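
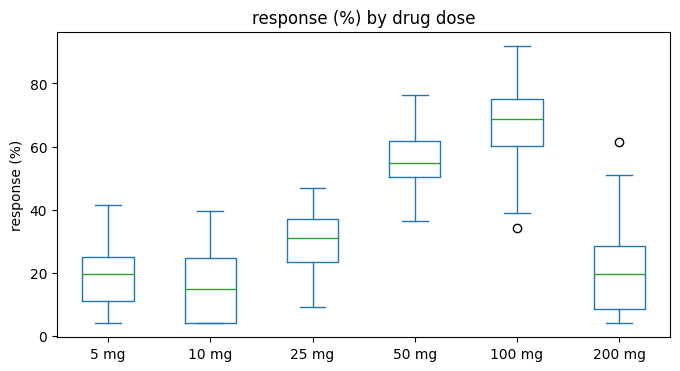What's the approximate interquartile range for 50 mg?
≈ 10

Q3 ≈ 60, Q1 ≈ 50; IQR ≈ 10.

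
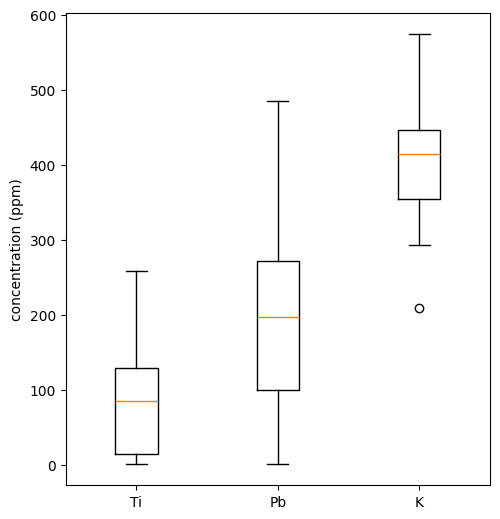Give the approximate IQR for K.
≈ 100

Q3 ≈ 450, Q1 ≈ 350; IQR ≈ 100.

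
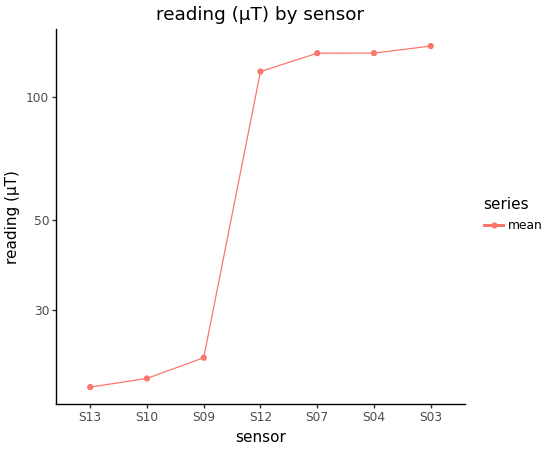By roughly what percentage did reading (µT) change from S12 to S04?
≈ +8.3%

S12 ≈ 120, S04 ≈ 130; (130 − 120) / 120 ≈ +8.3%.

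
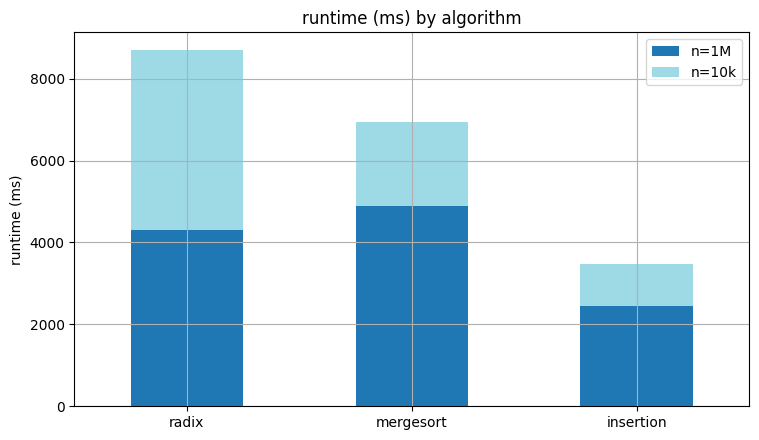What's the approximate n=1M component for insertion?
≈ 2000

n=1M top ≈ 2000, bottom ≈ 0; segment ≈ 2000.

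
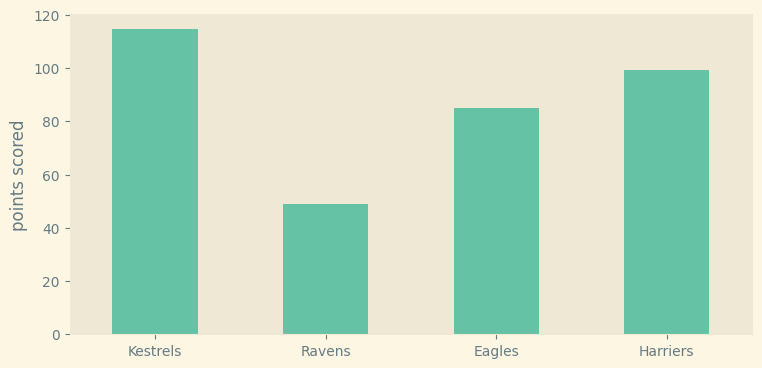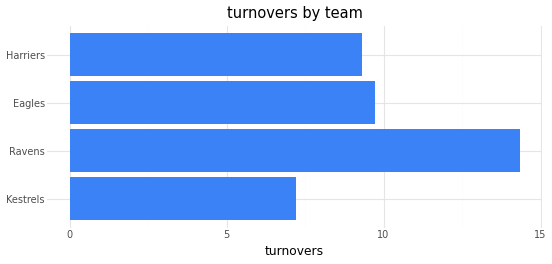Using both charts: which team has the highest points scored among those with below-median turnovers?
Kestrels

Chart 2 median turnovers ≈ 10; below-median teams: Kestrels, Harriers. Among those, Kestrels has the highest points scored (≈ 120).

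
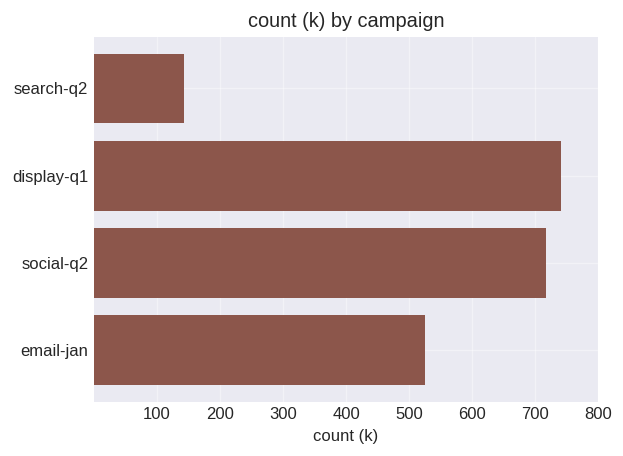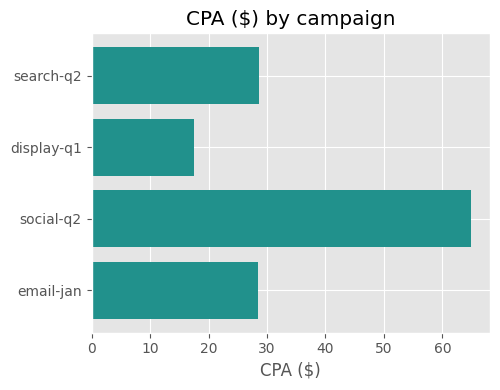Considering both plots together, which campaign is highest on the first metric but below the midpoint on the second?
display-q1

Chart 2 median CPA ($) ≈ 30; below-median campaigns: display-q1, email-jan. Among those, display-q1 has the highest count (k) (≈ 700).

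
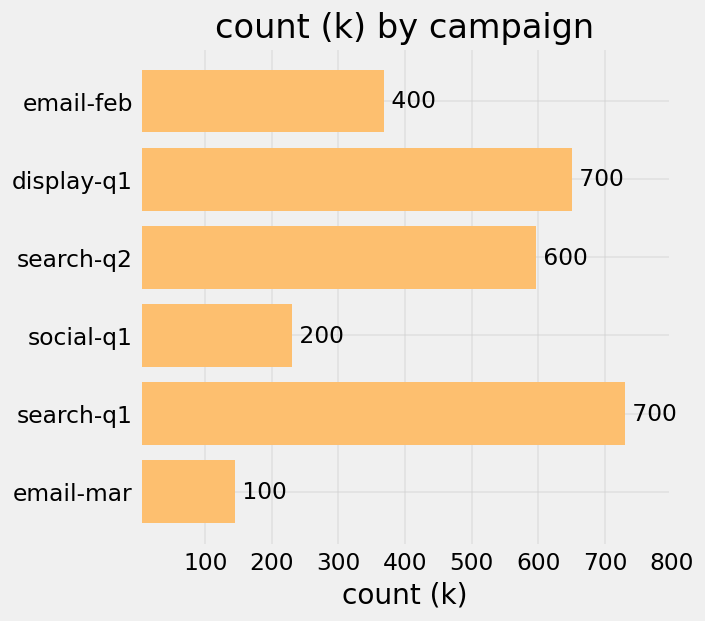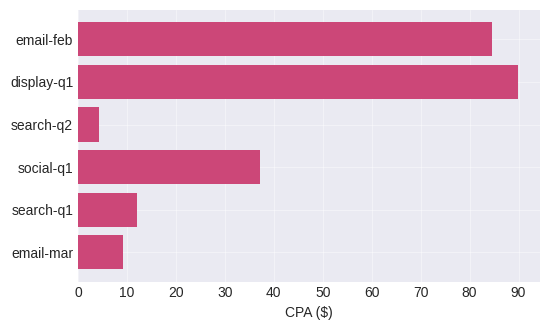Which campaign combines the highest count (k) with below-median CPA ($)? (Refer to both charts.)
search-q1

Chart 2 median CPA ($) ≈ 20; below-median campaigns: search-q2, search-q1, email-mar. Among those, search-q1 has the highest count (k) (≈ 700).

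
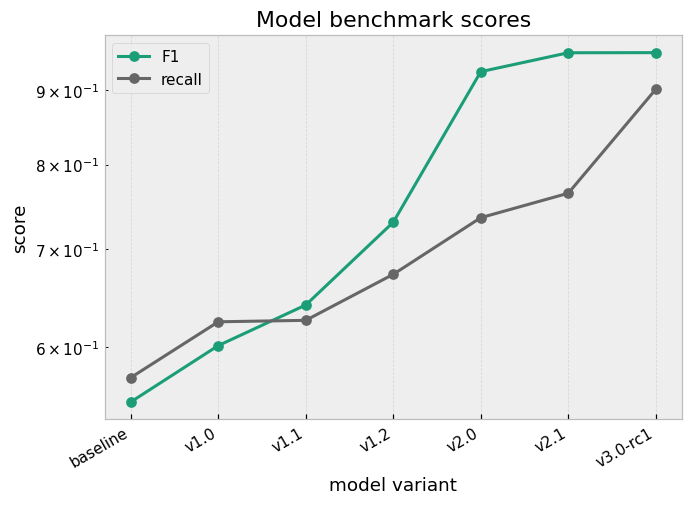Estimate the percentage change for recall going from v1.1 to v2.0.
v1.1 ≈ 0.65, v2.0 ≈ 0.75; (0.75 − 0.65) / 0.65 ≈ +15.4%.

≈ +15.4%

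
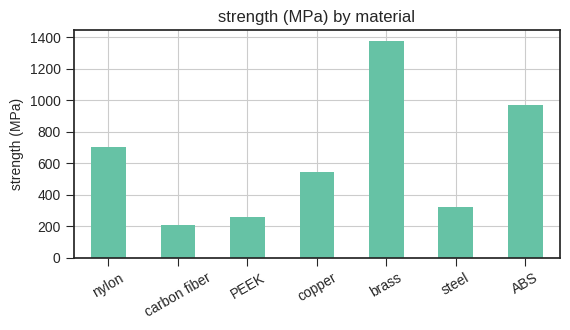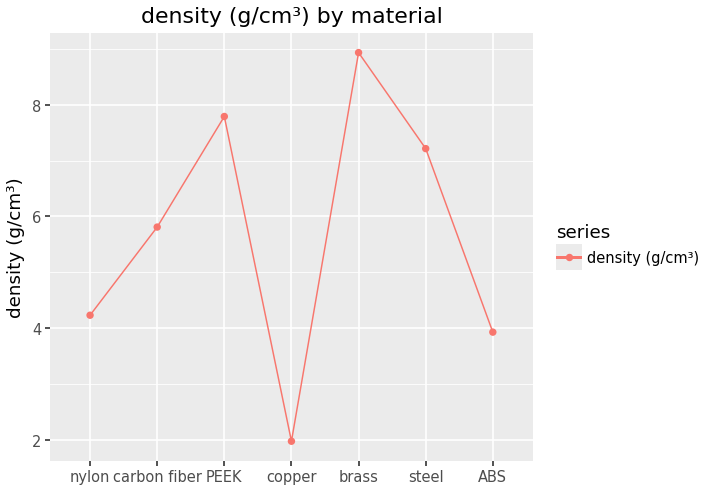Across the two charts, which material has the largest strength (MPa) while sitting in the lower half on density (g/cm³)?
ABS

Chart 2 median density (g/cm³) ≈ 6; below-median materials: nylon, copper, ABS. Among those, ABS has the highest strength (MPa) (≈ 1000).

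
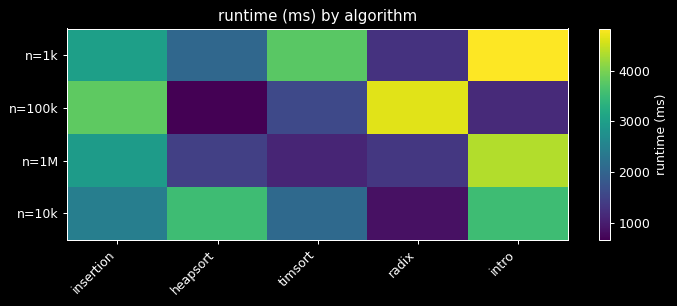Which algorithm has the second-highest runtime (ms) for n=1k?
timsort

Top 3 for n=1k: intro ≈ 5000, timsort ≈ 4000, insertion ≈ 3000.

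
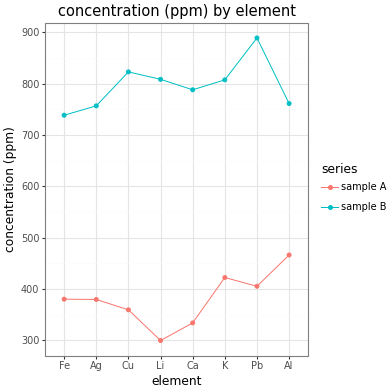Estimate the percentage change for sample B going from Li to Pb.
Li ≈ 800, Pb ≈ 900; (900 − 800) / 800 ≈ +12.5%.

≈ +12.5%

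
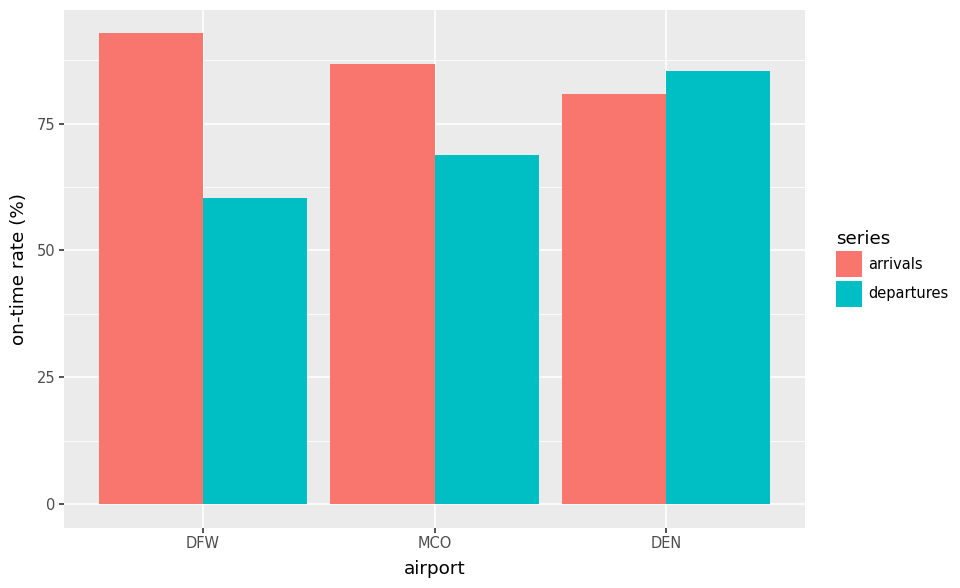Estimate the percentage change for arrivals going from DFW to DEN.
≈ -11.1%

DFW ≈ 90, DEN ≈ 80; (80 − 90) / 90 ≈ -11.1%.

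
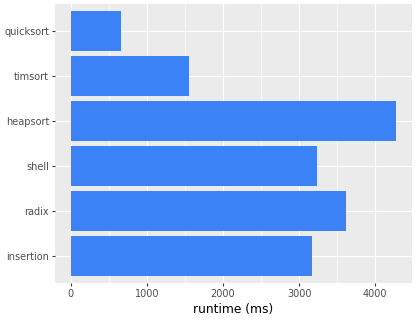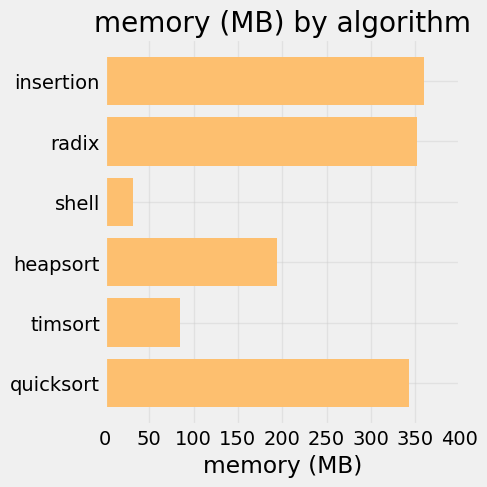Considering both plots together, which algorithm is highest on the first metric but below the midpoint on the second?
heapsort

Chart 2 median memory (MB) ≈ 250; below-median algorithms: shell, heapsort, timsort. Among those, heapsort has the highest runtime (ms) (≈ 4500).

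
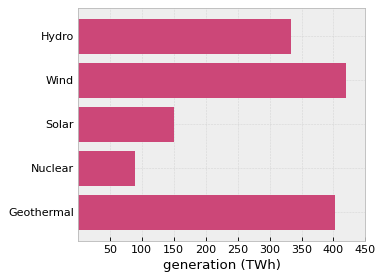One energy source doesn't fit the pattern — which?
Nuclear ≈ 100; the rest sit between ≈ 150 and ≈ 400.

Nuclear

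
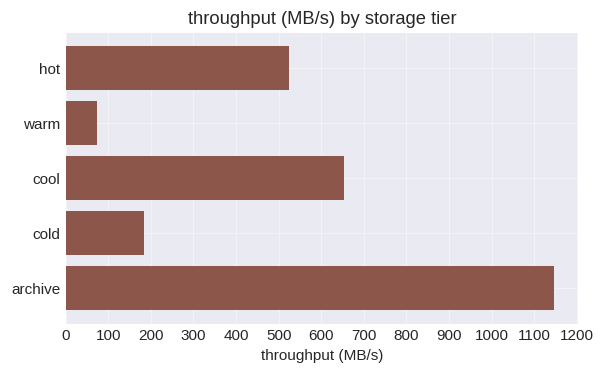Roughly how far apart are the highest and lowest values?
Max archive ≈ 1100, min warm ≈ 100; range ≈ 1000.

≈ 1000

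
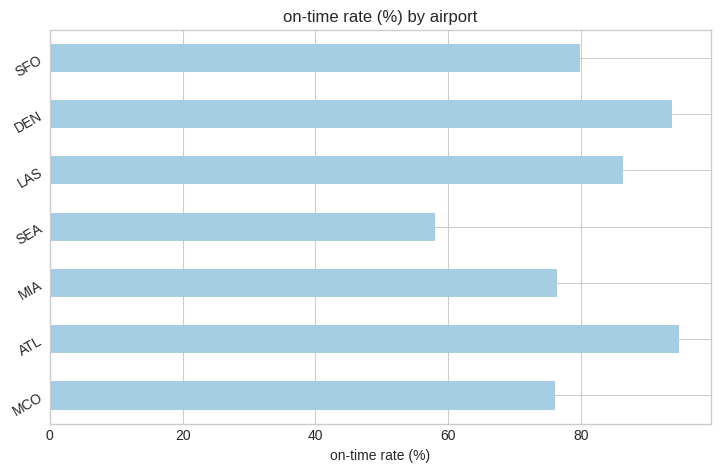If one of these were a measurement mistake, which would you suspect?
SEA ≈ 60; the rest sit between ≈ 80 and ≈ 90.

SEA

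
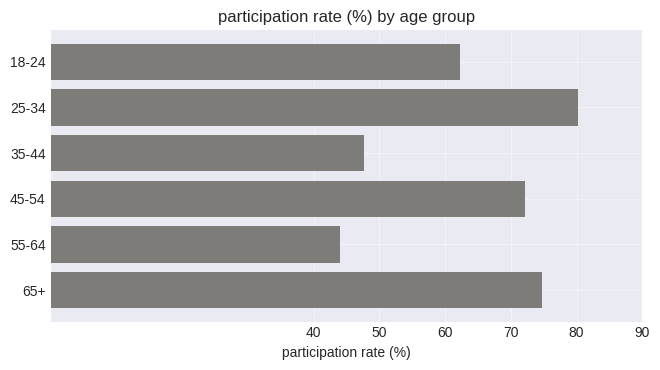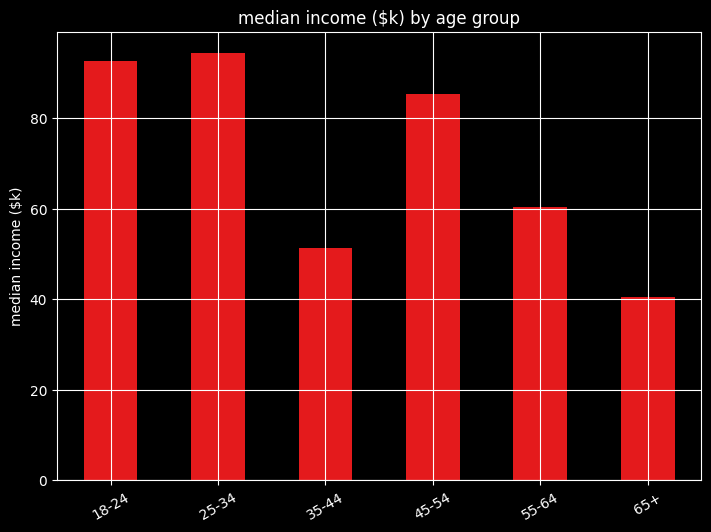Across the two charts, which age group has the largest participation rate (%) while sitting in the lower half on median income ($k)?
Chart 2 median median income ($k) ≈ 70; below-median age groups: 35-44, 55-64, 65+. Among those, 65+ has the highest participation rate (%) (≈ 70).

65+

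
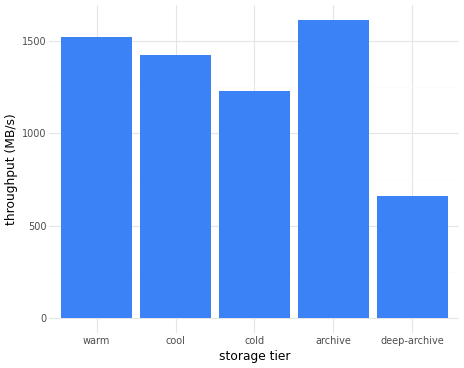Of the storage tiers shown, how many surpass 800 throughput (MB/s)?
Above 800: warm, cool, cold, archive.

4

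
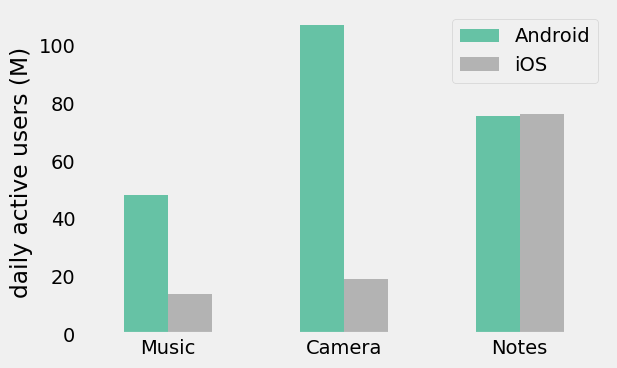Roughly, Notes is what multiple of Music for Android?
≈ 1.6×

Notes ≈ 80, Music ≈ 50; 80/50 ≈ 1.6.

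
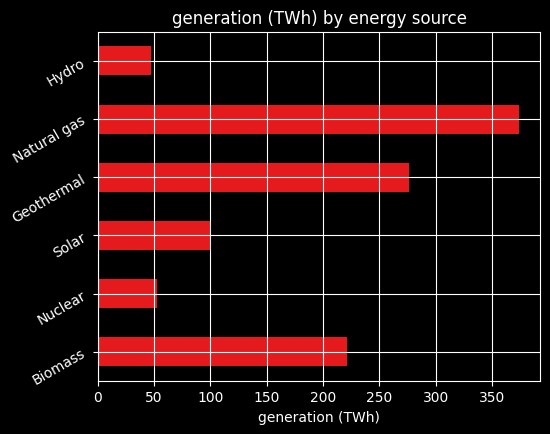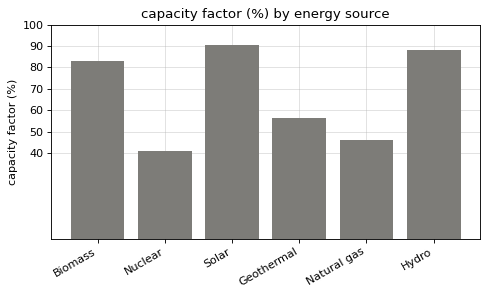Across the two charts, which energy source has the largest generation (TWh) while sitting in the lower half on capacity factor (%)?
Chart 2 median capacity factor (%) ≈ 70; below-median energy sources: Nuclear, Geothermal, Natural gas. Among those, Natural gas has the highest generation (TWh) (≈ 350).

Natural gas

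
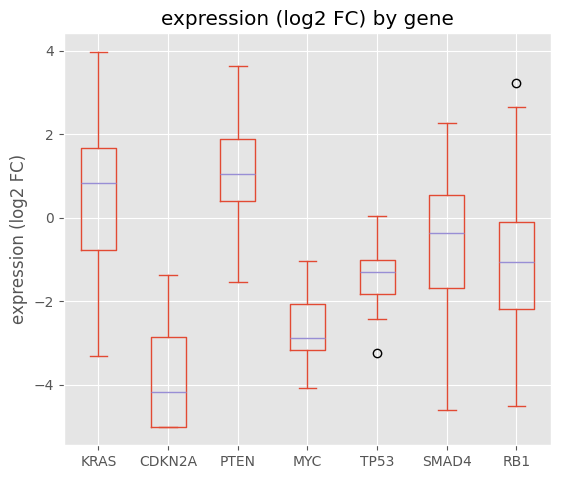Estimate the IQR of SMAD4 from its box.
≈ 2.0

Q3 ≈ 0.5, Q1 ≈ -1.5; IQR ≈ 2.0.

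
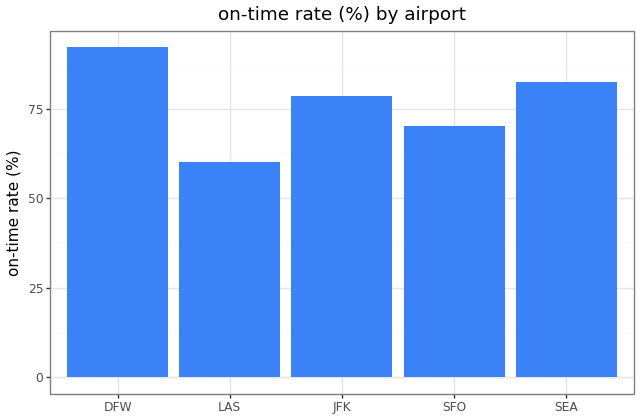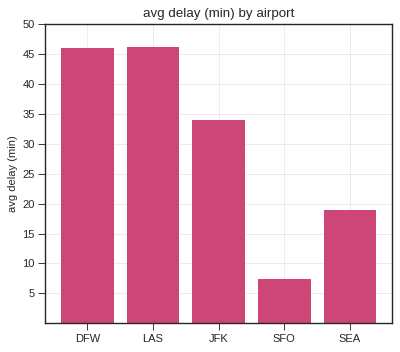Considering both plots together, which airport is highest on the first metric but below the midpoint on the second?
Chart 2 median avg delay (min) ≈ 35; below-median airports: SFO, SEA. Among those, SEA has the highest on-time rate (%) (≈ 80).

SEA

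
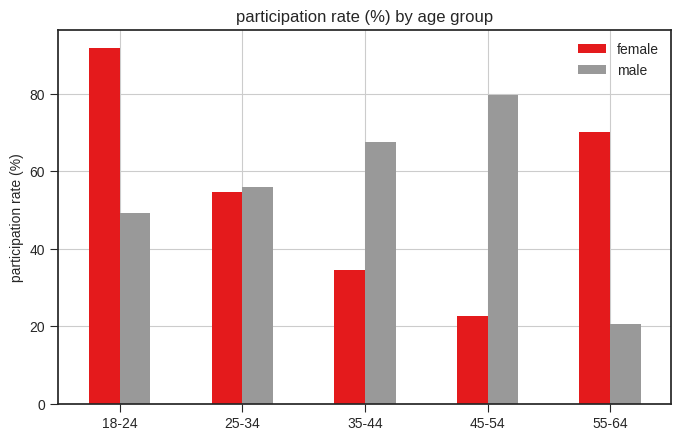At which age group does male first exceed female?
18-24: male ≈ 50 vs female ≈ 90 (not yet); 25-34: male ≈ 60 vs female ≈ 50 (first crossover).

25-34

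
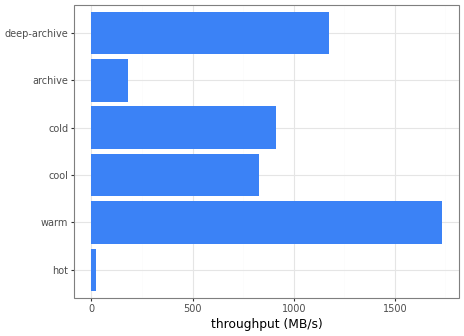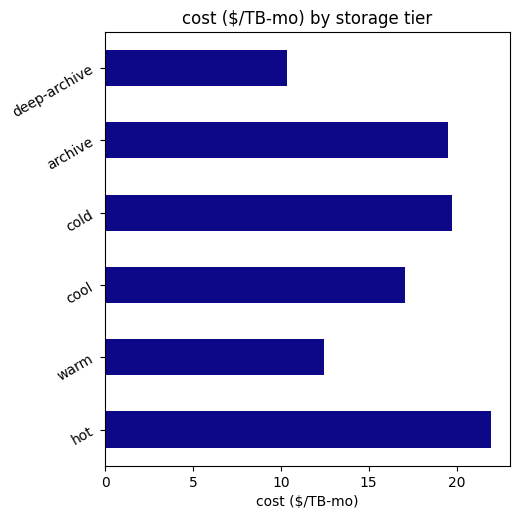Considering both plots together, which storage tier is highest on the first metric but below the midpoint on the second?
Chart 2 median cost ($/TB-mo) ≈ 20; below-median storage tiers: warm, cool, deep-archive. Among those, warm has the highest throughput (MB/s) (≈ 1800).

warm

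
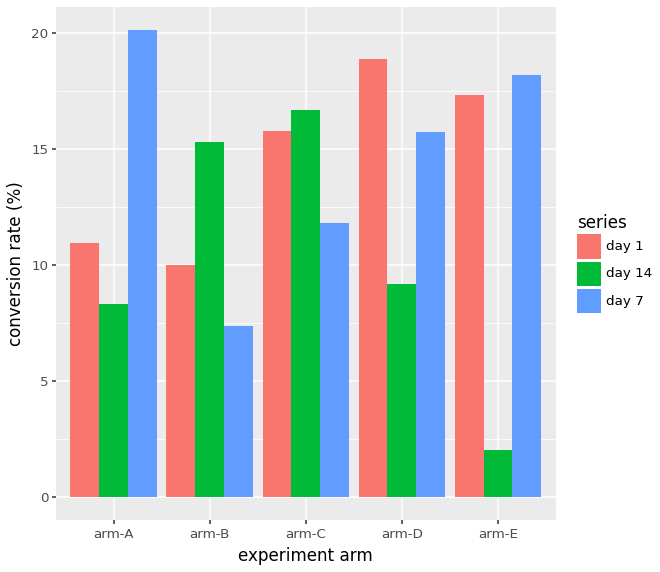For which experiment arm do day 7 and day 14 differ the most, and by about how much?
arm-E: day 7 ≈ 18, day 14 ≈ 2 → gap ≈ 16. Next-largest (arm-A) is only ≈ 12.

arm-E, ≈ 16 %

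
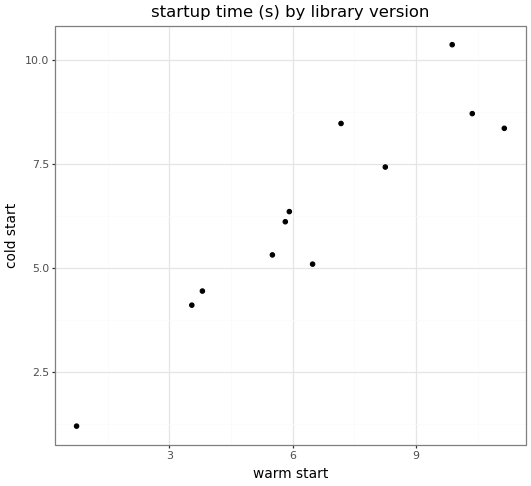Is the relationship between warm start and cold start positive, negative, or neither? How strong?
positive, strong

Points are positively correlated; strong (|r| ≈ 0.9).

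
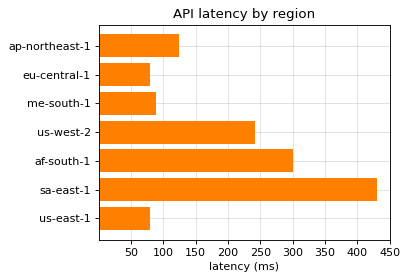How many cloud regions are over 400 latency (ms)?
1

Above 400: sa-east-1.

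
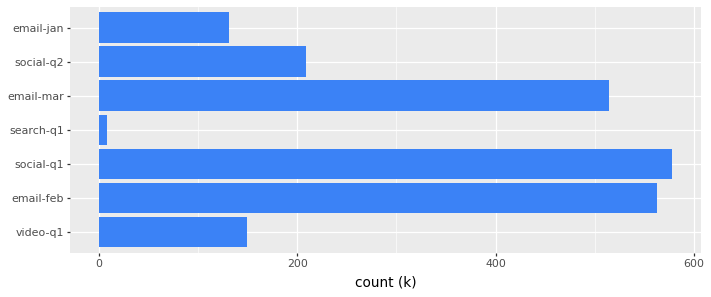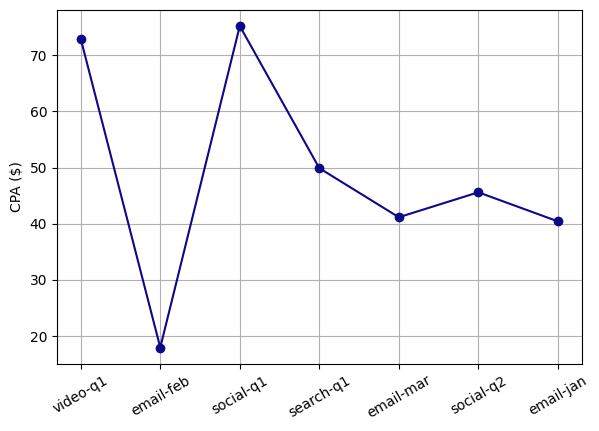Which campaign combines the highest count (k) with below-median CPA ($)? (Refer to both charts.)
Chart 2 median CPA ($) ≈ 50; below-median campaigns: email-feb, email-mar, email-jan. Among those, email-feb has the highest count (k) (≈ 600).

email-feb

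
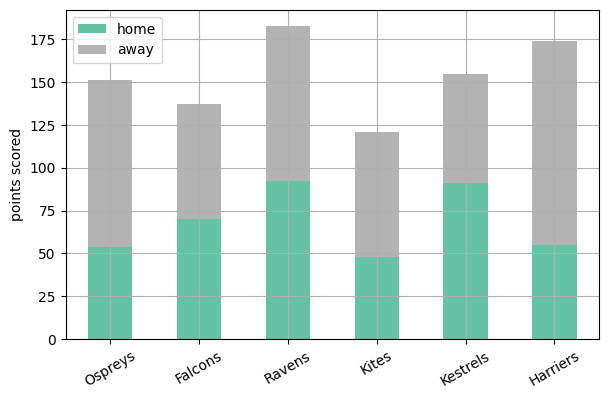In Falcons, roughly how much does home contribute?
≈ 80

home top ≈ 80, bottom ≈ 0; segment ≈ 80.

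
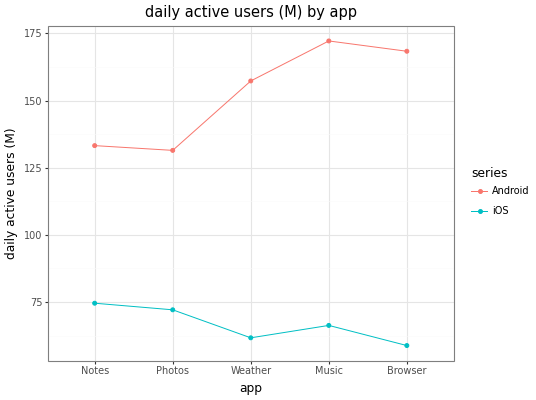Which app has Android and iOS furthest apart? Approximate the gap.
Browser: Android ≈ 170, iOS ≈ 60 → gap ≈ 110. Next-largest (Music) is only ≈ 100.

Browser, ≈ 110 M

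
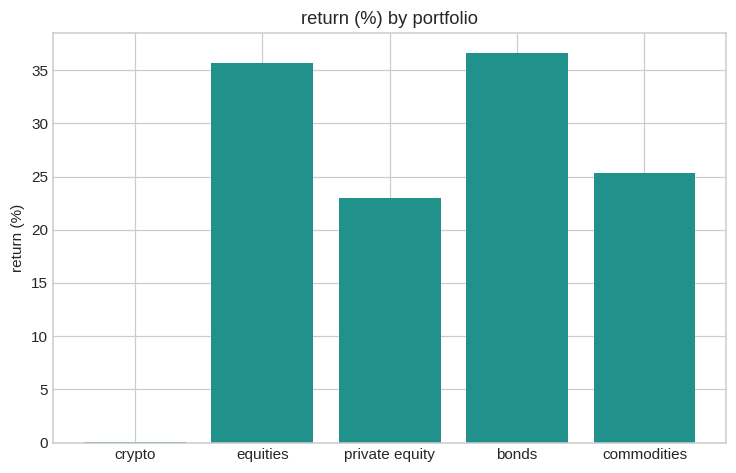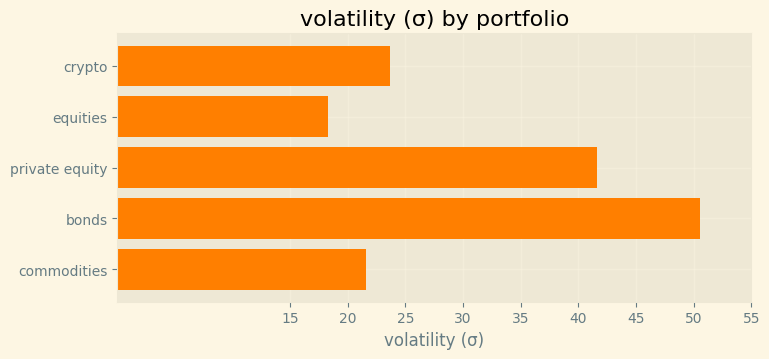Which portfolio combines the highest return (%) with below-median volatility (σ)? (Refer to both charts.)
Chart 2 median volatility (σ) ≈ 25; below-median portfolios: equities, commodities. Among those, equities has the highest return (%) (≈ 35).

equities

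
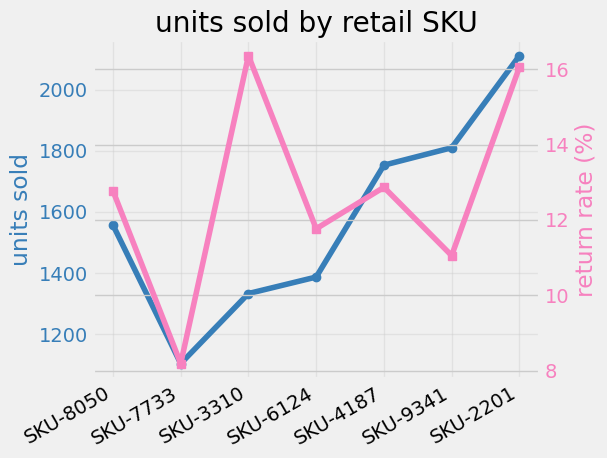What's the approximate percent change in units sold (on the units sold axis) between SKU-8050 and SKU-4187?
≈ +12.5%

SKU-8050 ≈ 1600, SKU-4187 ≈ 1800; (1800 − 1600) / 1600 ≈ +12.5%.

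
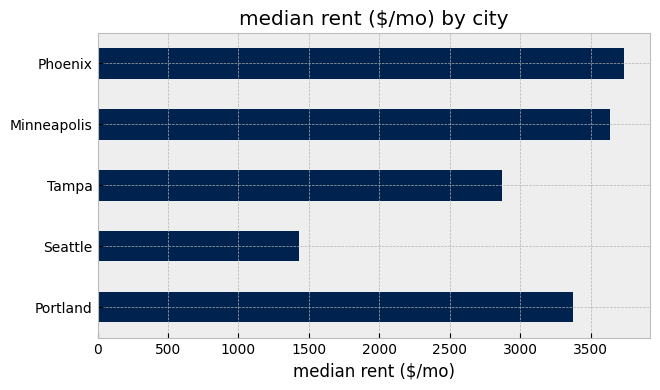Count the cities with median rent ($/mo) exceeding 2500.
Above 2500: Portland, Tampa, Minneapolis, Phoenix.

4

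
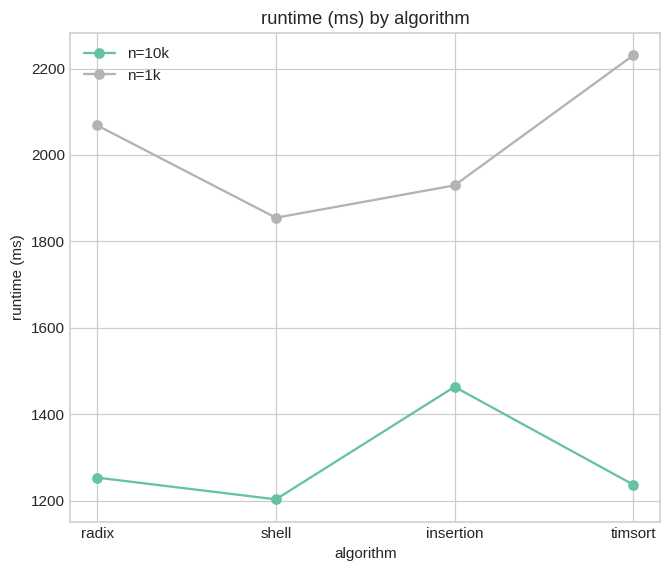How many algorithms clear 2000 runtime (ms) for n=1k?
2

Above 2000: radix, timsort.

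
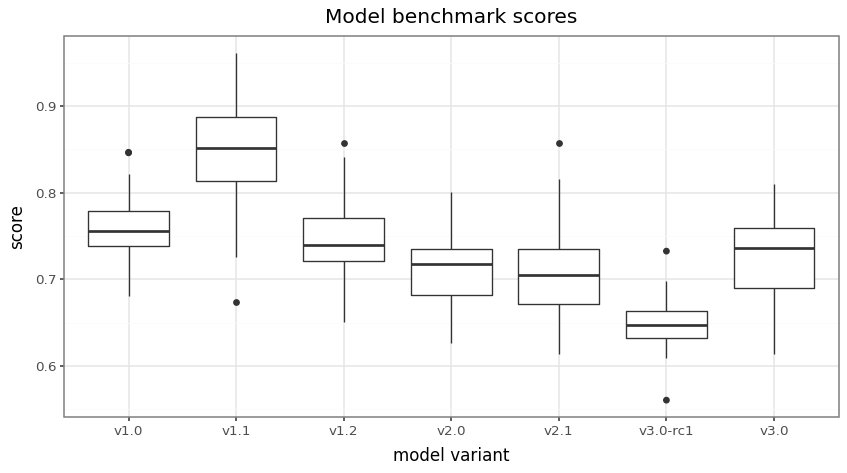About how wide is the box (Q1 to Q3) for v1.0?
≈ 0.04

Q3 ≈ 0.78, Q1 ≈ 0.74; IQR ≈ 0.04.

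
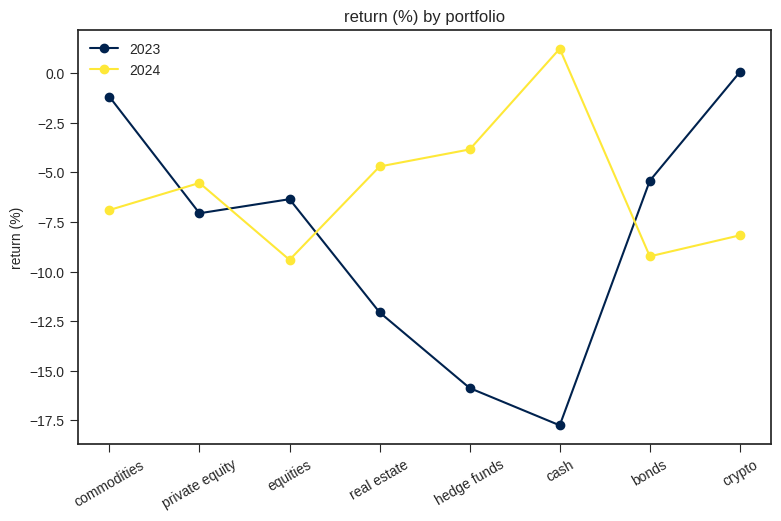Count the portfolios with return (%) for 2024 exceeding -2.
1

Above -2: cash.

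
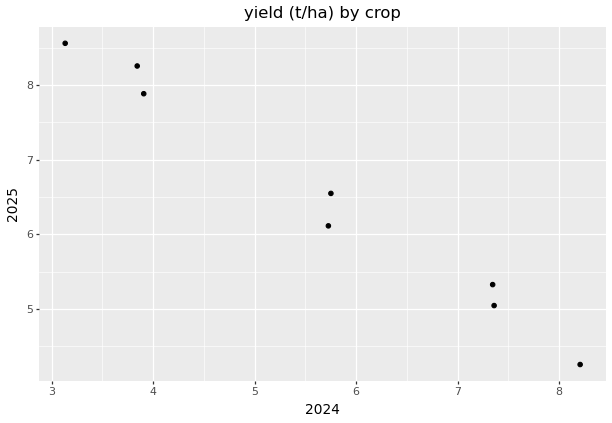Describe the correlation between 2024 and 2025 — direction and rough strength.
Points are negatively correlated; strong (|r| ≈ 1.0).

negative, strong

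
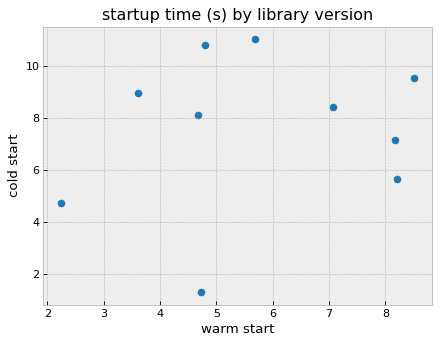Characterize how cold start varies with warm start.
no clear correlation

Points are roughly uncorrelated; weak (|r| ≈ 0.2).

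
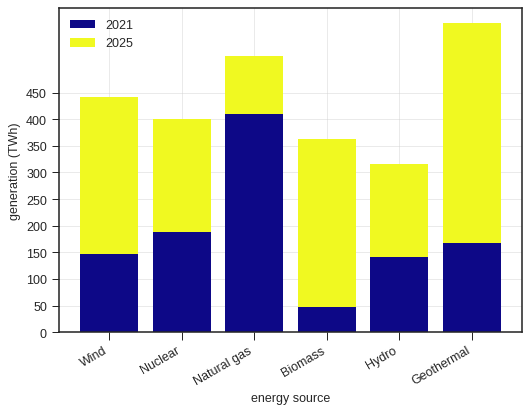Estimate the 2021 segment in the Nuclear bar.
≈ 200

2021 top ≈ 200, bottom ≈ 0; segment ≈ 200.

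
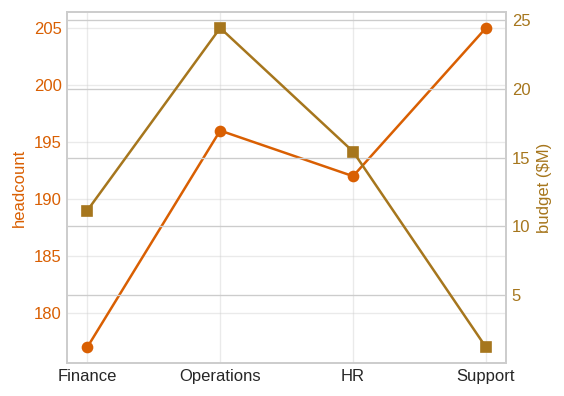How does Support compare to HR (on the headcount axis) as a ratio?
≈ 1.08×

Support ≈ 205, HR ≈ 190; 205/190 ≈ 1.08.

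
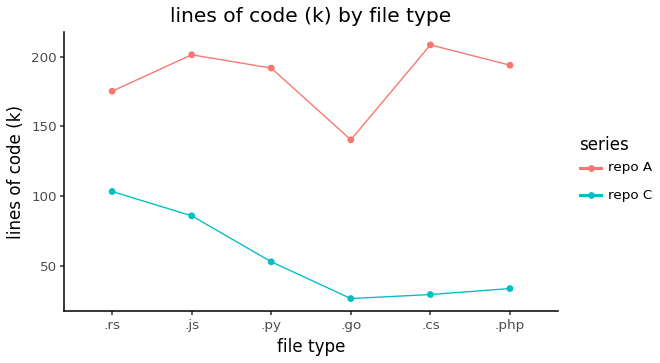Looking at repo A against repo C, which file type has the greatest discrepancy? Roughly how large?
.cs: repo A ≈ 200, repo C ≈ 20 → gap ≈ 180. Next-largest (.php) is only ≈ 160.

.cs, ≈ 180 k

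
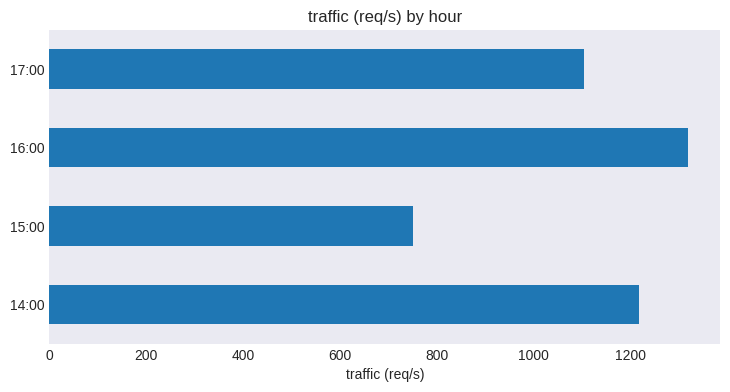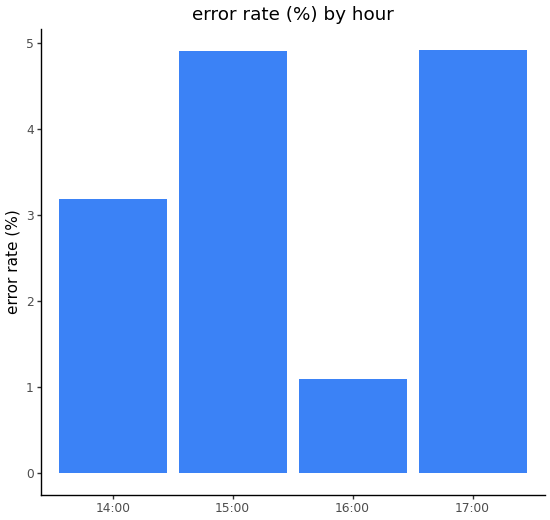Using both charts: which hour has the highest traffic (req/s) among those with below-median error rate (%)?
Chart 2 median error rate (%) ≈ 4; below-median hours: 14:00, 16:00. Among those, 16:00 has the highest traffic (req/s) (≈ 1400).

16:00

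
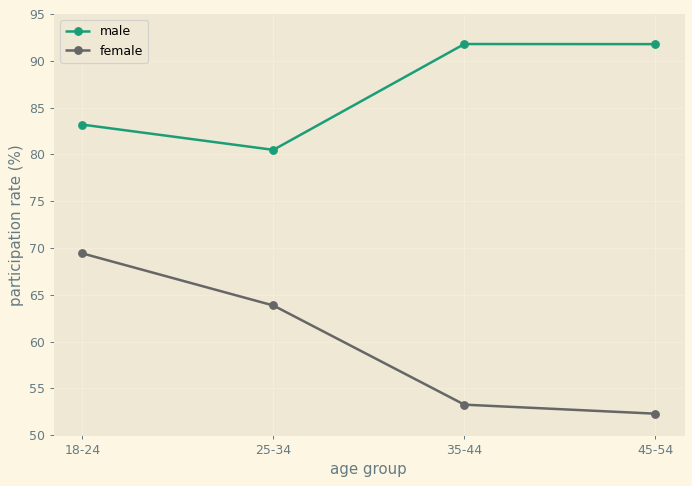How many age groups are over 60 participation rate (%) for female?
2

Above 60: 18-24, 25-34.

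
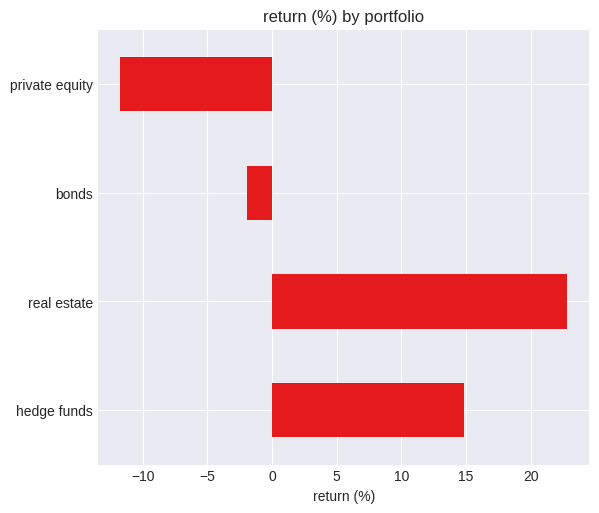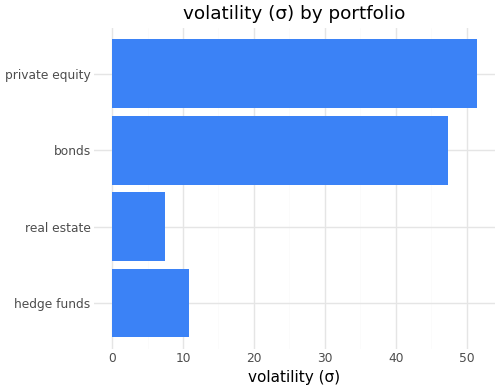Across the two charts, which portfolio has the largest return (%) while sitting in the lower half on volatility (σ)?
real estate

Chart 2 median volatility (σ) ≈ 30; below-median portfolios: hedge funds, real estate. Among those, real estate has the highest return (%) (≈ 25).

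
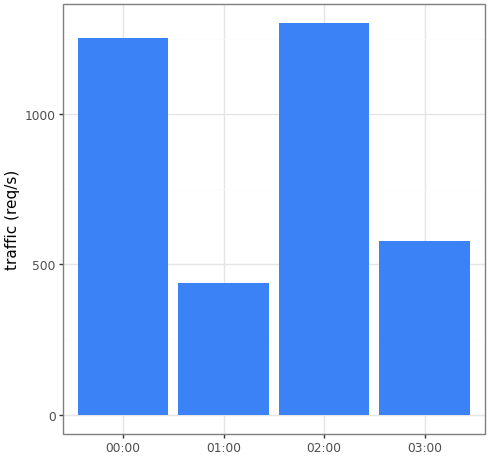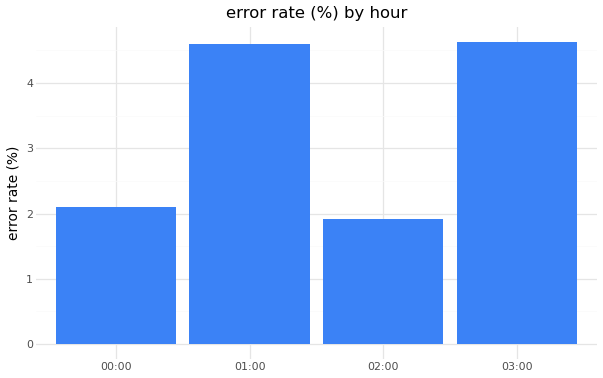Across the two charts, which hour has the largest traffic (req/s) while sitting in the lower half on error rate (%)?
Chart 2 median error rate (%) ≈ 3.5; below-median hours: 00:00, 02:00. Among those, 02:00 has the highest traffic (req/s) (≈ 1400).

02:00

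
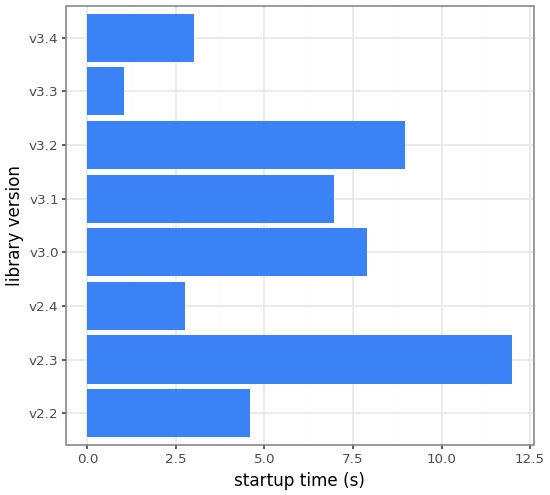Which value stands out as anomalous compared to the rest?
v2.3

v2.3 ≈ 12; the rest sit between ≈ 1 and ≈ 9.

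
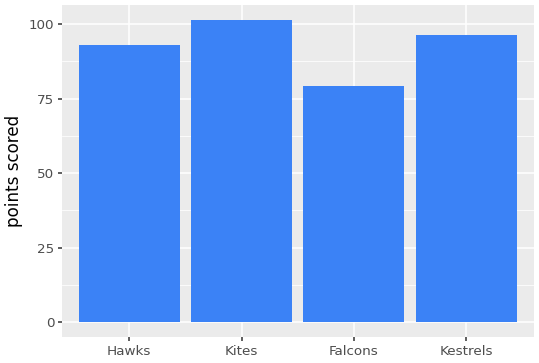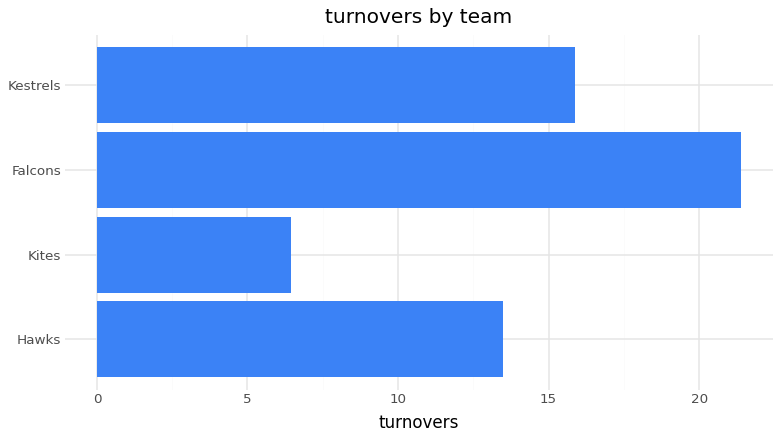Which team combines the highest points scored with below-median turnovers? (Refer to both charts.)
Chart 2 median turnovers ≈ 14; below-median teams: Hawks, Kites. Among those, Kites has the highest points scored (≈ 100).

Kites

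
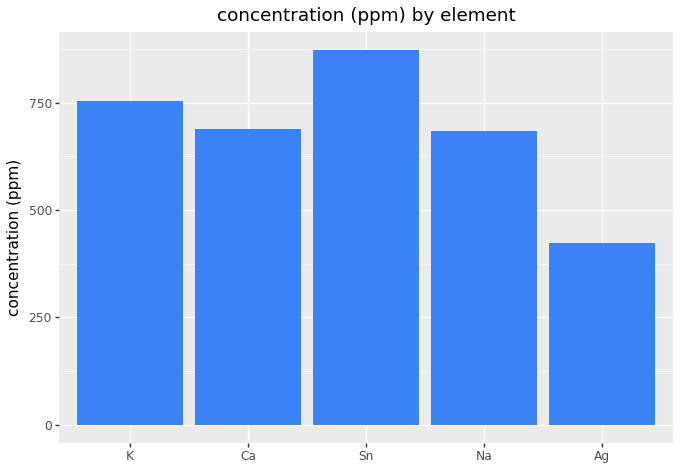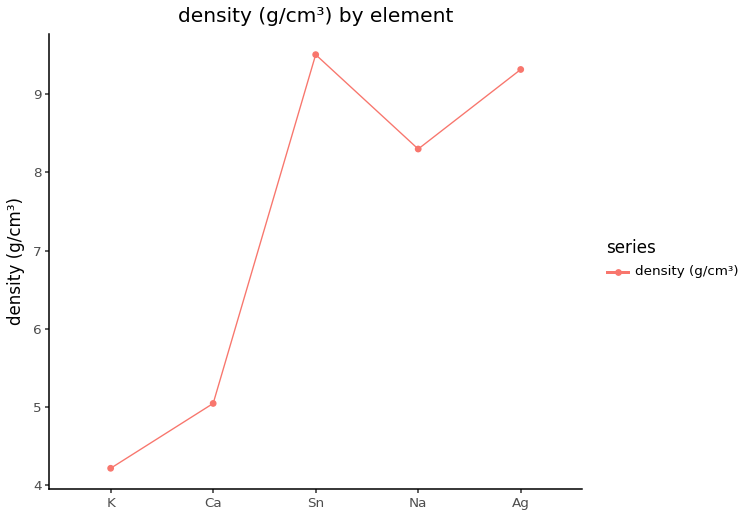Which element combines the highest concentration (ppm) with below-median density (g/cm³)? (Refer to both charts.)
K

Chart 2 median density (g/cm³) ≈ 8; below-median elements: K, Ca. Among those, K has the highest concentration (ppm) (≈ 800).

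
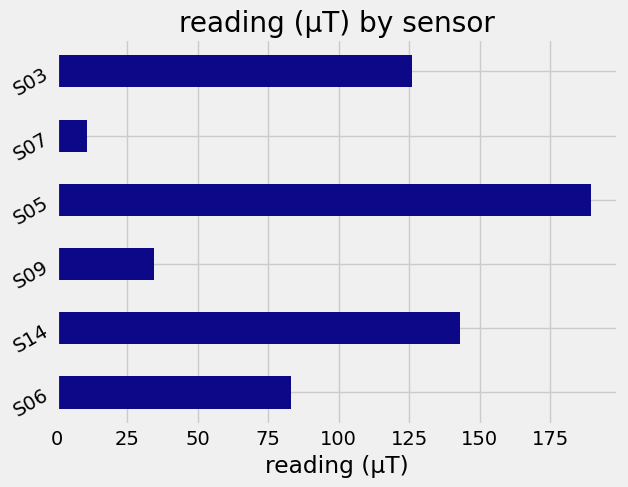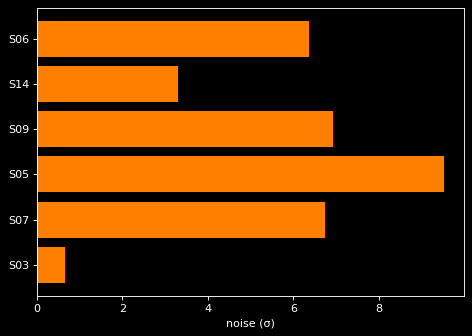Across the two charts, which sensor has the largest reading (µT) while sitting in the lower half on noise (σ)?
S14

Chart 2 median noise (σ) ≈ 7; below-median sensors: S06, S14, S03. Among those, S14 has the highest reading (µT) (≈ 140).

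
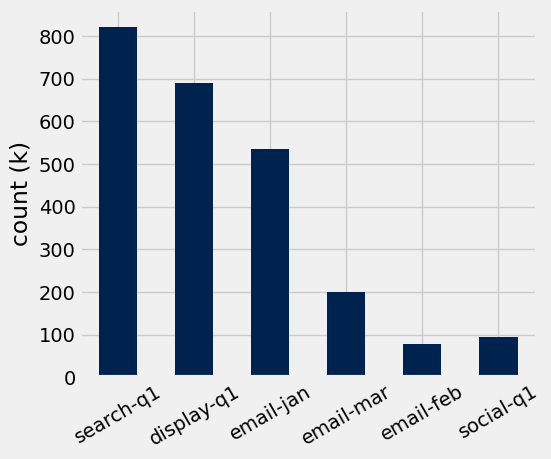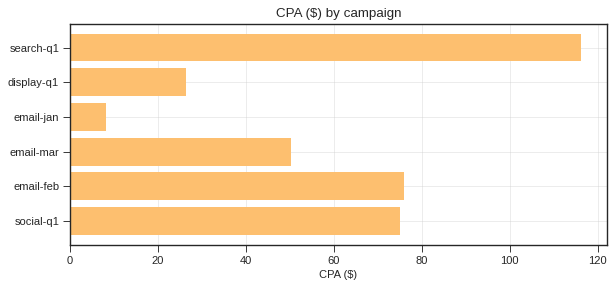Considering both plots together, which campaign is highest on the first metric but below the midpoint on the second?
display-q1

Chart 2 median CPA ($) ≈ 60; below-median campaigns: display-q1, email-jan, email-mar. Among those, display-q1 has the highest count (k) (≈ 700).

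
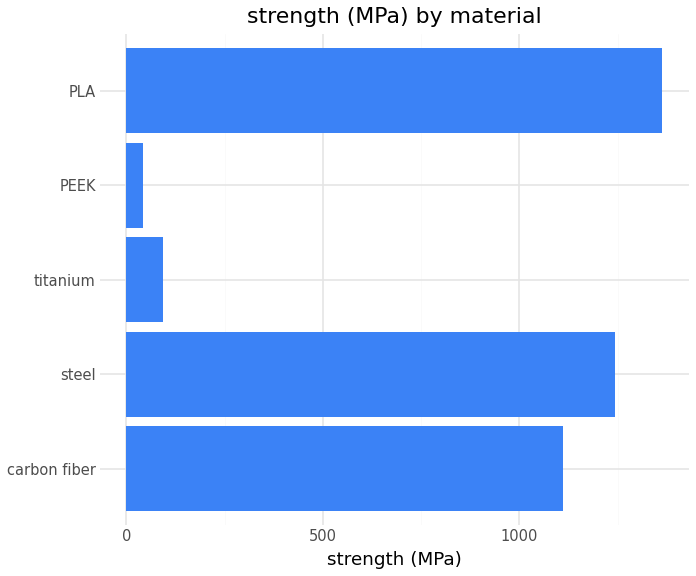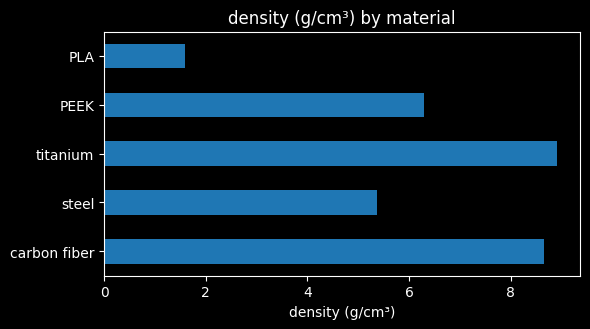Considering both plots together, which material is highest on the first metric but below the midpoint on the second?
Chart 2 median density (g/cm³) ≈ 6; below-median materials: steel, PLA. Among those, PLA has the highest strength (MPa) (≈ 1400).

PLA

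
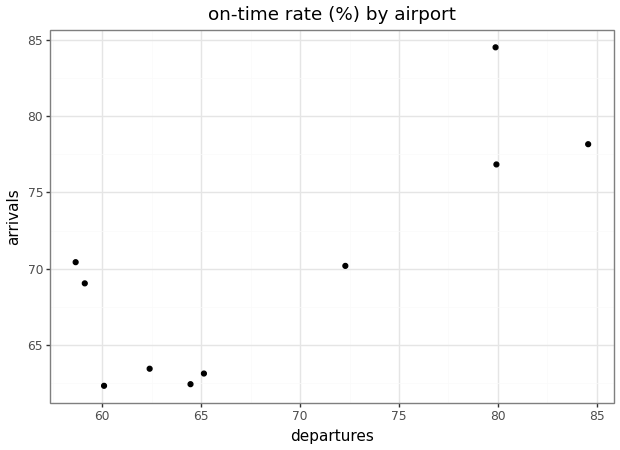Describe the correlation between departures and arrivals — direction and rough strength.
Points are positively correlated; strong (|r| ≈ 0.8).

positive, strong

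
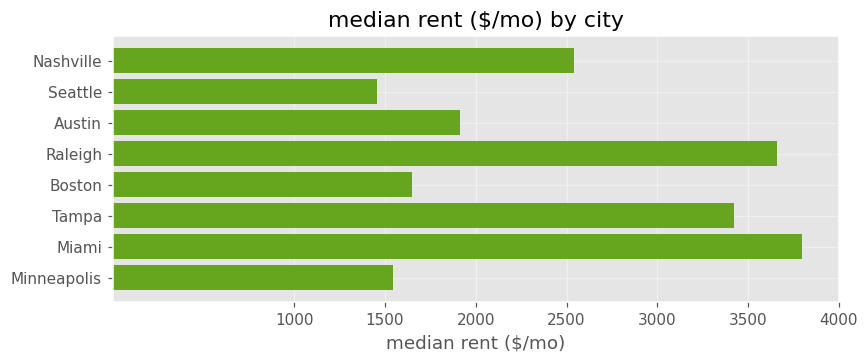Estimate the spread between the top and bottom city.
≈ 2500

Max Miami ≈ 4000, min Seattle ≈ 1500; range ≈ 2500.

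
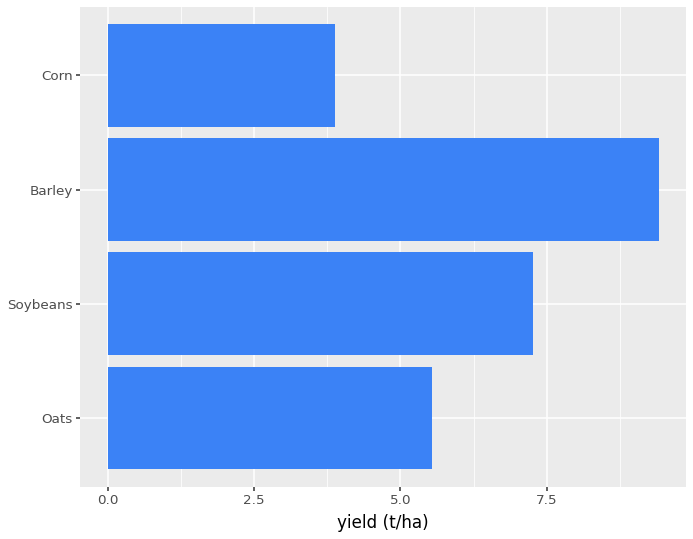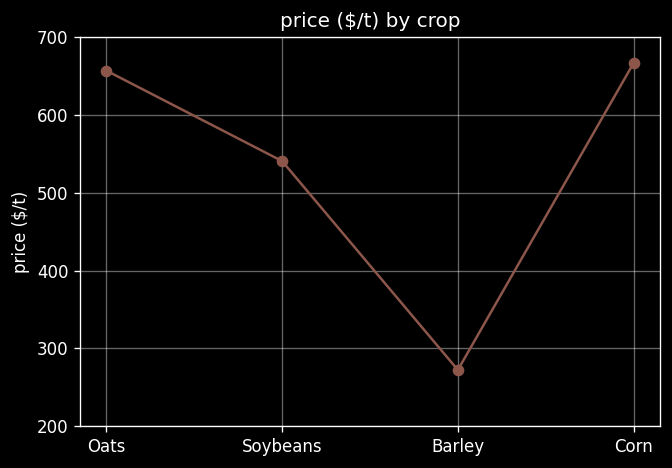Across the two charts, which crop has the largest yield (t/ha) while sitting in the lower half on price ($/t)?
Chart 2 median price ($/t) ≈ 600; below-median crops: Soybeans, Barley. Among those, Barley has the highest yield (t/ha) (≈ 9).

Barley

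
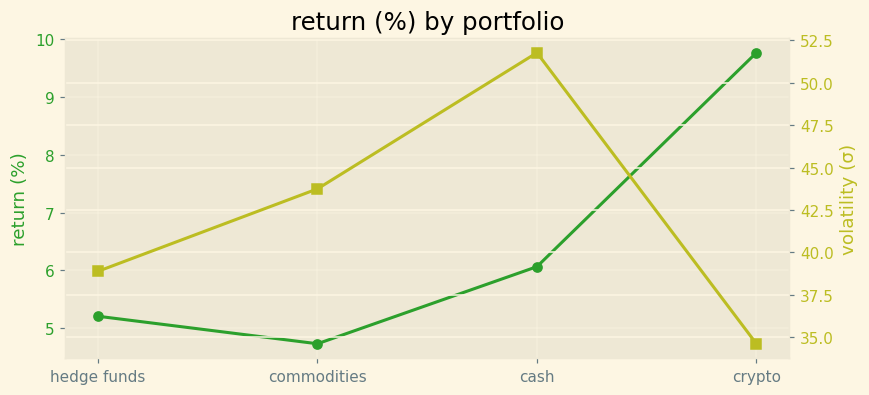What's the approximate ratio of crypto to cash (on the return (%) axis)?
≈ 1.67×

crypto ≈ 10.0, cash ≈ 6.0; 10.0/6.0 ≈ 1.67.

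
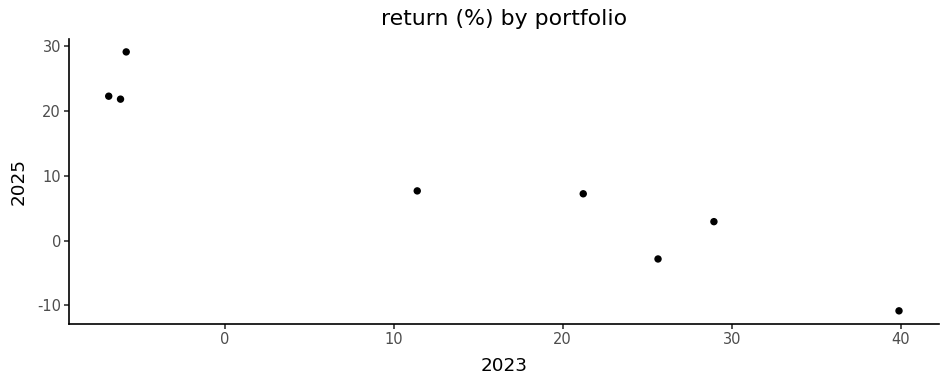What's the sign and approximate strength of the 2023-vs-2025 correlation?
negative, strong

Points are negatively correlated; strong (|r| ≈ 1.0).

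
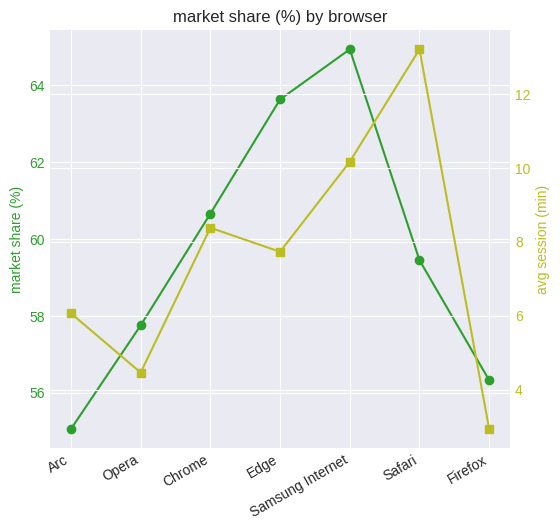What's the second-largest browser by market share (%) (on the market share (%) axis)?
Top 3 (on the market share (%) axis): Samsung Internet ≈ 65, Edge ≈ 64, Chrome ≈ 61.

Edge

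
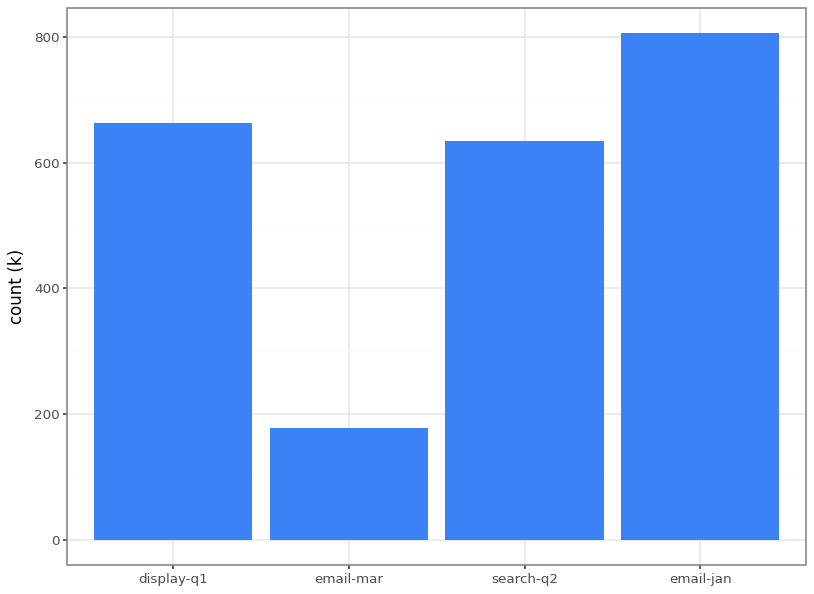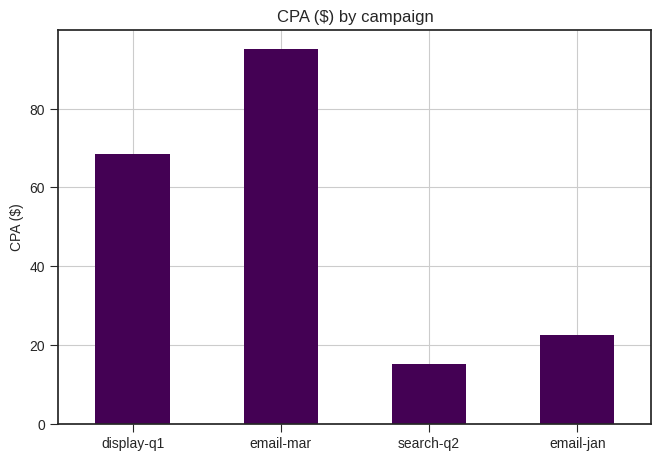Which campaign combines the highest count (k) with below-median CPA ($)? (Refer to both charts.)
email-jan

Chart 2 median CPA ($) ≈ 50; below-median campaigns: search-q2, email-jan. Among those, email-jan has the highest count (k) (≈ 800).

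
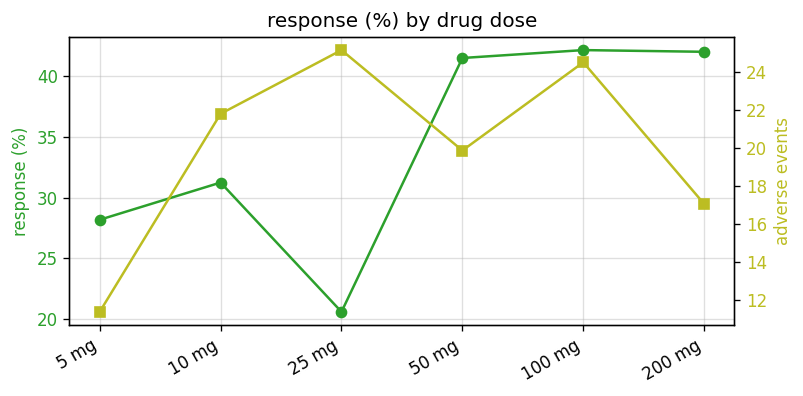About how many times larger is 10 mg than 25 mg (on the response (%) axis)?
≈ 1.6×

10 mg ≈ 32, 25 mg ≈ 20; 32/20 ≈ 1.6.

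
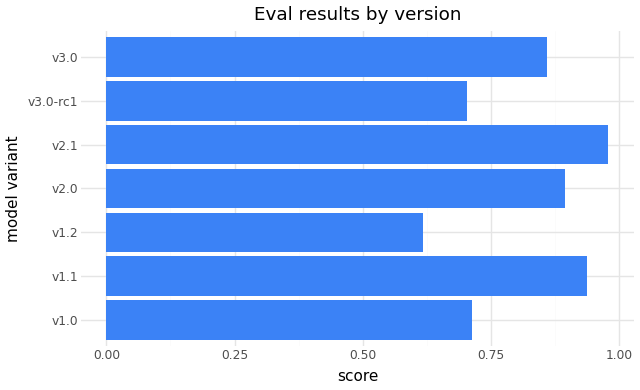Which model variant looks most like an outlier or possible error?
v1.2

v1.2 ≈ 0.6; the rest sit between ≈ 0.7 and ≈ 1.0.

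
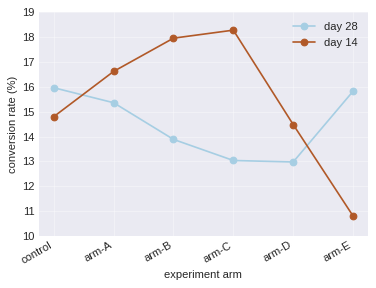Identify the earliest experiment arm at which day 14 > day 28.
control: day 14 ≈ 15 vs day 28 ≈ 16 (not yet); arm-A: day 14 ≈ 17 vs day 28 ≈ 15 (first crossover).

arm-A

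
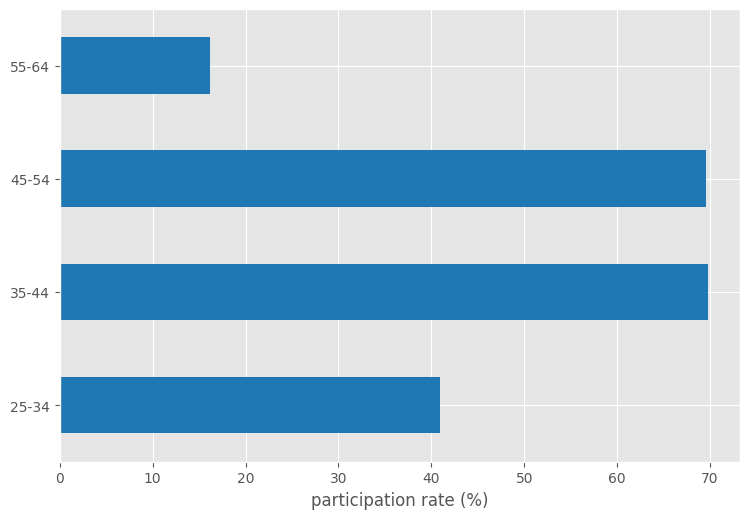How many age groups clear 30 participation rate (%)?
Above 30: 25-34, 35-44, 45-54.

3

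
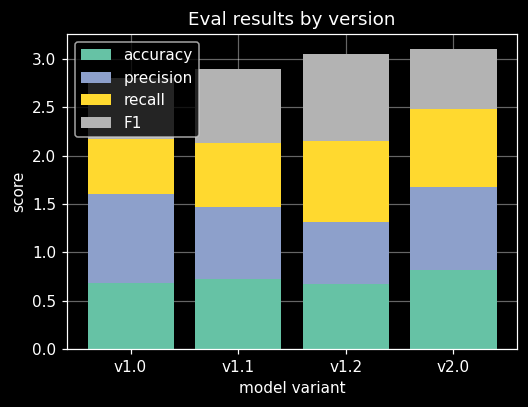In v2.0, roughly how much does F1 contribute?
F1 top ≈ 3.0, bottom ≈ 2.5; segment ≈ 0.5.

≈ 0.5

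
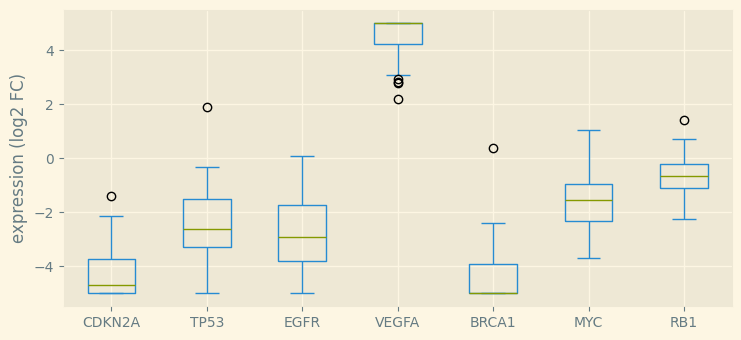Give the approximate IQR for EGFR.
Q3 ≈ -2, Q1 ≈ -4; IQR ≈ 2.

≈ 2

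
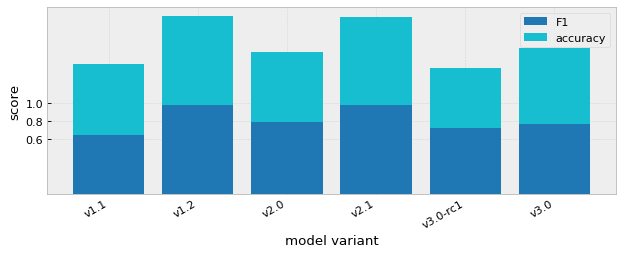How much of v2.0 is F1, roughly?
F1 top ≈ 0.8, bottom ≈ 0.0; segment ≈ 0.8.

≈ 0.8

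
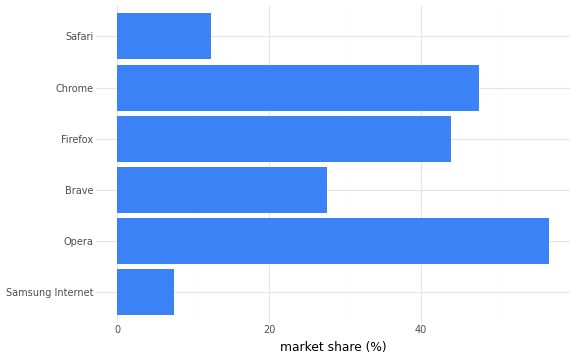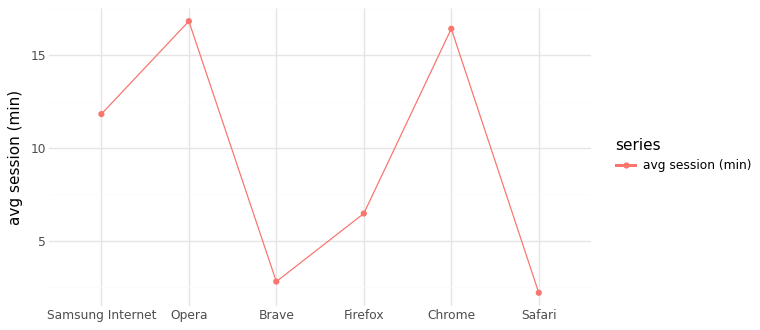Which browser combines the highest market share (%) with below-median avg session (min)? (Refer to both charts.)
Chart 2 median avg session (min) ≈ 10; below-median browsers: Brave, Firefox, Safari. Among those, Firefox has the highest market share (%) (≈ 40).

Firefox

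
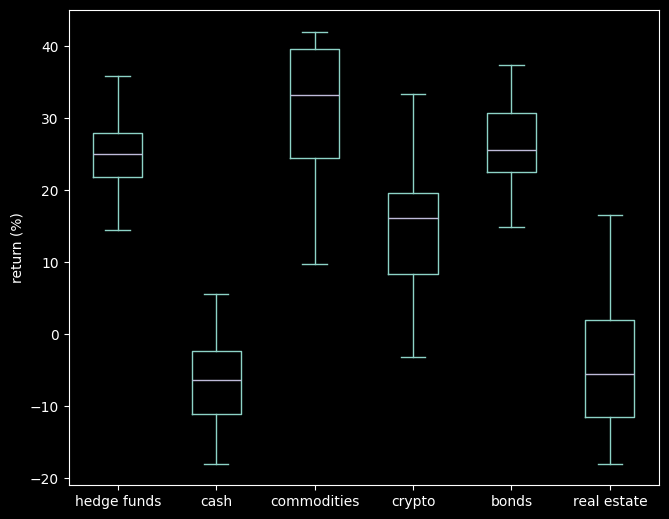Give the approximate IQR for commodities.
Q3 ≈ 40, Q1 ≈ 25; IQR ≈ 15.

≈ 15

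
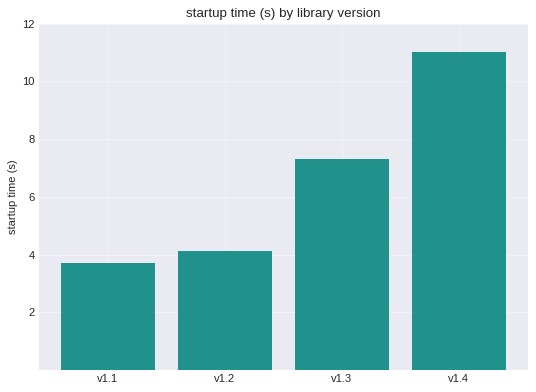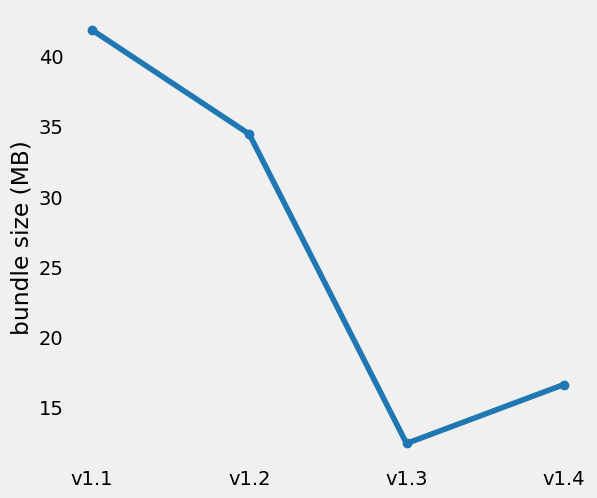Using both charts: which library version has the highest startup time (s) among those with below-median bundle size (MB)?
v1.4

Chart 2 median bundle size (MB) ≈ 25; below-median library versions: v1.3, v1.4. Among those, v1.4 has the highest startup time (s) (≈ 12).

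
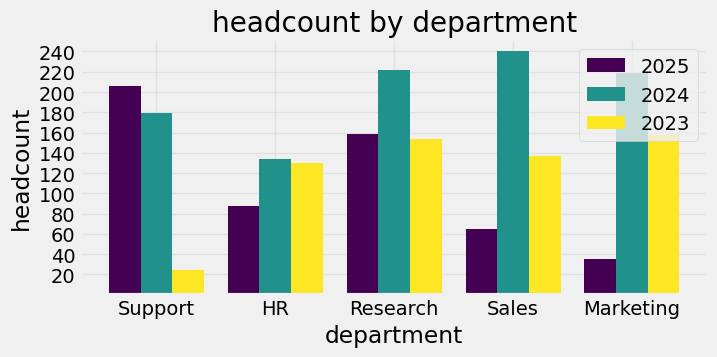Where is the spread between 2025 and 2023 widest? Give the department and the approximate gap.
Support: 2025 ≈ 200, 2023 ≈ 20 → gap ≈ 180. Next-largest (Marketing) is only ≈ 120.

Support, ≈ 180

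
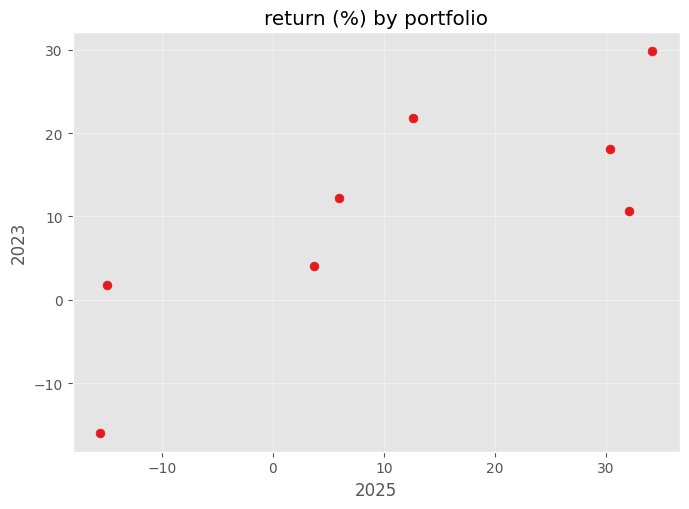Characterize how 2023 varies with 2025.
Points are positively correlated; strong (|r| ≈ 0.8).

positive, strong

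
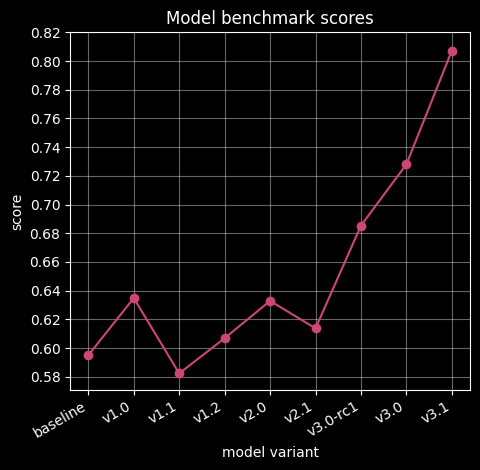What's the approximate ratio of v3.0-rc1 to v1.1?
v3.0-rc1 ≈ 0.68, v1.1 ≈ 0.58; 0.68/0.58 ≈ 1.17.

≈ 1.17×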